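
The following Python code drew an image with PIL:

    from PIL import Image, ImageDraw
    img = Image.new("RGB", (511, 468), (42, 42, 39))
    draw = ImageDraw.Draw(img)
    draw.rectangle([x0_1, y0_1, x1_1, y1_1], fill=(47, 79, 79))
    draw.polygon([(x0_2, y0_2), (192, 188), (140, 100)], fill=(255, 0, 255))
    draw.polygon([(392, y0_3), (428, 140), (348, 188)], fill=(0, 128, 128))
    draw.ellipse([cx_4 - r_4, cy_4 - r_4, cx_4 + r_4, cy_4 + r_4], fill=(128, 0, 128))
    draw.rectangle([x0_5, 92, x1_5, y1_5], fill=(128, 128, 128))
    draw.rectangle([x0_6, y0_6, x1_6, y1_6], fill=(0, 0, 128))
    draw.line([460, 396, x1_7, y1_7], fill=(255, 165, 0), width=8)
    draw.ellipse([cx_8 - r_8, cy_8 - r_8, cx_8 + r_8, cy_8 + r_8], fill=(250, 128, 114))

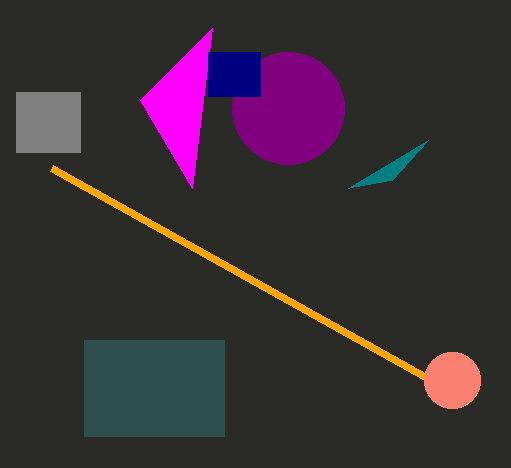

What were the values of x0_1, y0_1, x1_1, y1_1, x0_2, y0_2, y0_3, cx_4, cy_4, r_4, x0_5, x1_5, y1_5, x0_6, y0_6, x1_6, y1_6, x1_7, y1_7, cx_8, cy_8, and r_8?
x0_1 = 84, y0_1 = 340, x1_1 = 224, y1_1 = 436, x0_2 = 212, y0_2 = 28, y0_3 = 180, cx_4 = 288, cy_4 = 108, r_4 = 56, x0_5 = 16, x1_5 = 80, y1_5 = 152, x0_6 = 208, y0_6 = 52, x1_6 = 260, y1_6 = 96, x1_7 = 52, y1_7 = 168, cx_8 = 452, cy_8 = 380, r_8 = 28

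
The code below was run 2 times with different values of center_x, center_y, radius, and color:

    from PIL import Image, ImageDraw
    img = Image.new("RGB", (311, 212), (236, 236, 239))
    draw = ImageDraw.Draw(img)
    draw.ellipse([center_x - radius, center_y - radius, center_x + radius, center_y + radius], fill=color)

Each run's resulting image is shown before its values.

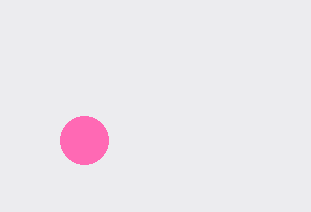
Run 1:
center_x = 84; center_y = 140; radius = 24; color = 'hotpink'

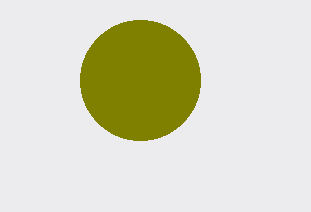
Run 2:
center_x = 140
center_y = 80
radius = 60
color = 'olive'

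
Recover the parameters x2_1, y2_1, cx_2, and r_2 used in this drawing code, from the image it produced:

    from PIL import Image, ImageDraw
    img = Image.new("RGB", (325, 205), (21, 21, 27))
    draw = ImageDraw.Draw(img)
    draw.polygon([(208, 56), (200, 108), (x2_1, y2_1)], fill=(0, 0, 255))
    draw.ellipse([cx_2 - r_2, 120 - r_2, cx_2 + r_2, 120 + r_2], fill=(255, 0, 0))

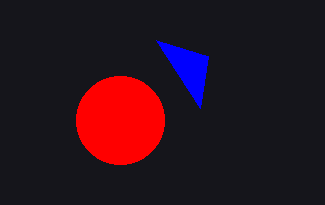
x2_1 = 156, y2_1 = 40, cx_2 = 120, r_2 = 44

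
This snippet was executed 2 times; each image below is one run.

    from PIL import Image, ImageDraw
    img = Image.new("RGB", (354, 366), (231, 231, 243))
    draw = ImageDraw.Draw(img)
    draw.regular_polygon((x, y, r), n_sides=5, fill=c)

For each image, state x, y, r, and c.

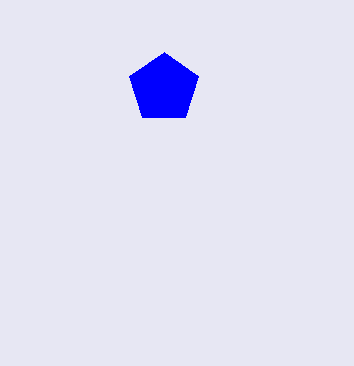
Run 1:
x = 164, y = 88, r = 36, c = 'blue'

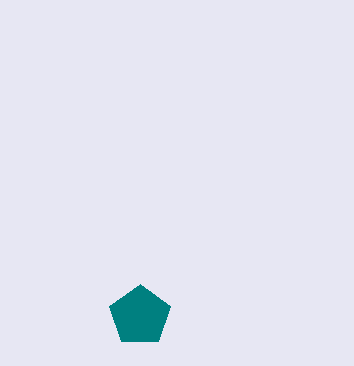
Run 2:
x = 140; y = 316; r = 32; c = 'teal'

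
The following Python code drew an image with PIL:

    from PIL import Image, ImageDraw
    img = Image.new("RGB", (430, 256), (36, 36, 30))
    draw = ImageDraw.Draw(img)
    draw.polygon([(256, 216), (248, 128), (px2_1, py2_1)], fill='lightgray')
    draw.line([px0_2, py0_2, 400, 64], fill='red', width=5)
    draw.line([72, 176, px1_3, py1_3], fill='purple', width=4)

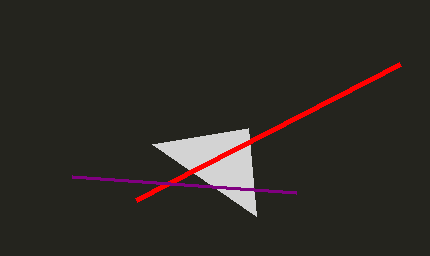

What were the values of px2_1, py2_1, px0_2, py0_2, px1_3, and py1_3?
px2_1 = 152
py2_1 = 144
px0_2 = 136
py0_2 = 200
px1_3 = 296
py1_3 = 192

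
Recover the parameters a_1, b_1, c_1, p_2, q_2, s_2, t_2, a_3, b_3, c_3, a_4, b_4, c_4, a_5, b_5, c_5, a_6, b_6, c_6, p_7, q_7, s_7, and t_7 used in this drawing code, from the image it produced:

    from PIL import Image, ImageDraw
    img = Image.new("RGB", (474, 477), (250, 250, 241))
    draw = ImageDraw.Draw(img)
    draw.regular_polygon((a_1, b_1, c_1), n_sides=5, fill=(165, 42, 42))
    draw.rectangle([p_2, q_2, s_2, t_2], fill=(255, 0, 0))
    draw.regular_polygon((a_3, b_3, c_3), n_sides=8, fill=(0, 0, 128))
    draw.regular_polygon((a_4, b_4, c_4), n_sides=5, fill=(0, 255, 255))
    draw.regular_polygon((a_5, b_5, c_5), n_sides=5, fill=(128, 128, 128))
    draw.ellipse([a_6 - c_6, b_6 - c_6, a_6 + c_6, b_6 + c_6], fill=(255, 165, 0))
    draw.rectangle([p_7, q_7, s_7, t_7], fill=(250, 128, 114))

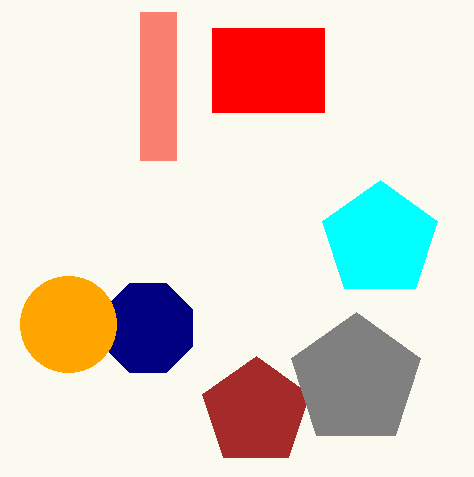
a_1 = 256; b_1 = 412; c_1 = 56; p_2 = 212; q_2 = 28; s_2 = 324; t_2 = 112; a_3 = 148; b_3 = 328; c_3 = 48; a_4 = 380; b_4 = 240; c_4 = 60; a_5 = 356; b_5 = 380; c_5 = 68; a_6 = 68; b_6 = 324; c_6 = 48; p_7 = 140; q_7 = 12; s_7 = 176; t_7 = 160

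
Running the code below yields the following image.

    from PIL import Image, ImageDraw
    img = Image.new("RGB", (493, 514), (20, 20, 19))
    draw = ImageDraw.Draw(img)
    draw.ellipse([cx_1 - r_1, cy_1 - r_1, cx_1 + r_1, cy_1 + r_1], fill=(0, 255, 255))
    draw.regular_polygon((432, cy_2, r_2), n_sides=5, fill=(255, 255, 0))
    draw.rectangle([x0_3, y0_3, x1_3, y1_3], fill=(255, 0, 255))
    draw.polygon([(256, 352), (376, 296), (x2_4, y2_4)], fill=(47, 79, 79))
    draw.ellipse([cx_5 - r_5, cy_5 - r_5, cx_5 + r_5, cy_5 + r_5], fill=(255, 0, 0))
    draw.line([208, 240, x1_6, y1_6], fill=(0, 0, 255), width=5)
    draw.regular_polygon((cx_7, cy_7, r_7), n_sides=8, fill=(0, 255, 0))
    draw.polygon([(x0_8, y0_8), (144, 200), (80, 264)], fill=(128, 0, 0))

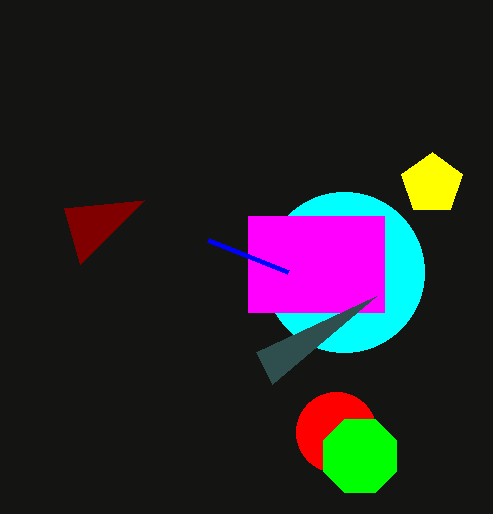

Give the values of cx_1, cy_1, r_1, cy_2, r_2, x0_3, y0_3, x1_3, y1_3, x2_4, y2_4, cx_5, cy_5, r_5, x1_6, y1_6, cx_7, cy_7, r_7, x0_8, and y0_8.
cx_1 = 344; cy_1 = 272; r_1 = 80; cy_2 = 184; r_2 = 32; x0_3 = 248; y0_3 = 216; x1_3 = 384; y1_3 = 312; x2_4 = 272; y2_4 = 384; cx_5 = 336; cy_5 = 432; r_5 = 40; x1_6 = 288; y1_6 = 272; cx_7 = 360; cy_7 = 456; r_7 = 40; x0_8 = 64; y0_8 = 208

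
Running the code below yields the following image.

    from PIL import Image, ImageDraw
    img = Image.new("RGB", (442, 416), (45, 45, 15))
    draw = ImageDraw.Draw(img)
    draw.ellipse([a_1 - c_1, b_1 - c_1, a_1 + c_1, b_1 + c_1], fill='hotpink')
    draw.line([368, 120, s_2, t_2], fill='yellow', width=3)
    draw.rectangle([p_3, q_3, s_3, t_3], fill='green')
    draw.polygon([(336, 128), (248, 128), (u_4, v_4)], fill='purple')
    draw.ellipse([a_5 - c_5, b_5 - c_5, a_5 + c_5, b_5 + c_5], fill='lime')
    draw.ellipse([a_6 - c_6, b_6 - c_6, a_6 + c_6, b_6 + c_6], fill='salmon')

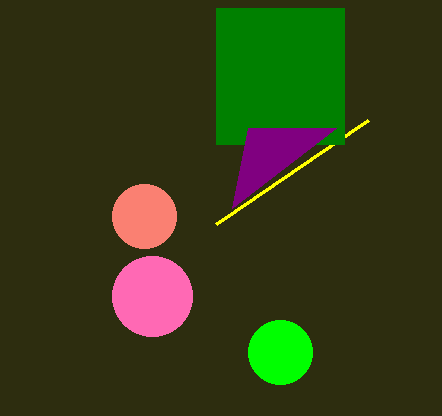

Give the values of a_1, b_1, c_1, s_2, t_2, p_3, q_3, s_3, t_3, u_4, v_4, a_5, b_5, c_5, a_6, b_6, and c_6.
a_1 = 152, b_1 = 296, c_1 = 40, s_2 = 216, t_2 = 224, p_3 = 216, q_3 = 8, s_3 = 344, t_3 = 144, u_4 = 232, v_4 = 208, a_5 = 280, b_5 = 352, c_5 = 32, a_6 = 144, b_6 = 216, c_6 = 32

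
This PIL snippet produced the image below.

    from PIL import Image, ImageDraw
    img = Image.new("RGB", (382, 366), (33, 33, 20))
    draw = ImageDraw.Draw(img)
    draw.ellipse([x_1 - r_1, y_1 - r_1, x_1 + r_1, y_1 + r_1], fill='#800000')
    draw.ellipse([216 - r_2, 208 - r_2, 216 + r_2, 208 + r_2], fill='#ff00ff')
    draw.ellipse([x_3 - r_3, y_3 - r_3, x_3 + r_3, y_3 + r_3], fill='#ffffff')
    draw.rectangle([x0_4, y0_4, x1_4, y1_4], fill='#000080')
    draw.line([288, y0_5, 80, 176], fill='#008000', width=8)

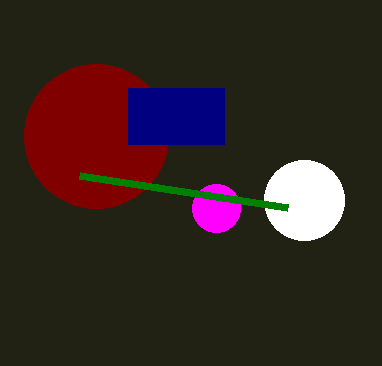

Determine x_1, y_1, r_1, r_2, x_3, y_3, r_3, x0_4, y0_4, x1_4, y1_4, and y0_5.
x_1 = 96
y_1 = 136
r_1 = 72
r_2 = 24
x_3 = 304
y_3 = 200
r_3 = 40
x0_4 = 128
y0_4 = 88
x1_4 = 224
y1_4 = 144
y0_5 = 208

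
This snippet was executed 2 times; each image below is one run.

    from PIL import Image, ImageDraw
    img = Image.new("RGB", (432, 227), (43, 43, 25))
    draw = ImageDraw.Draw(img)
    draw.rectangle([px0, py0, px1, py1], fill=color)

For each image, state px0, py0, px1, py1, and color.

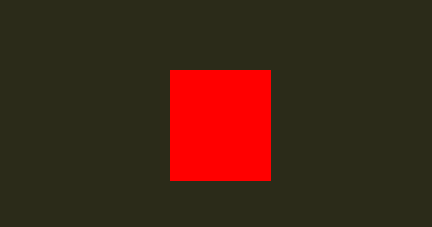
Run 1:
px0 = 170
py0 = 70
px1 = 270
py1 = 180
color = 'red'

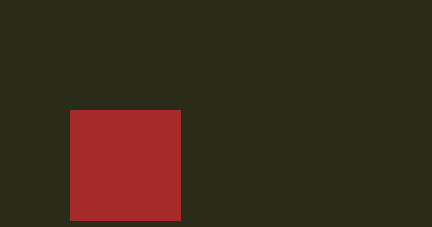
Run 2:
px0 = 70, py0 = 110, px1 = 180, py1 = 220, color = 'brown'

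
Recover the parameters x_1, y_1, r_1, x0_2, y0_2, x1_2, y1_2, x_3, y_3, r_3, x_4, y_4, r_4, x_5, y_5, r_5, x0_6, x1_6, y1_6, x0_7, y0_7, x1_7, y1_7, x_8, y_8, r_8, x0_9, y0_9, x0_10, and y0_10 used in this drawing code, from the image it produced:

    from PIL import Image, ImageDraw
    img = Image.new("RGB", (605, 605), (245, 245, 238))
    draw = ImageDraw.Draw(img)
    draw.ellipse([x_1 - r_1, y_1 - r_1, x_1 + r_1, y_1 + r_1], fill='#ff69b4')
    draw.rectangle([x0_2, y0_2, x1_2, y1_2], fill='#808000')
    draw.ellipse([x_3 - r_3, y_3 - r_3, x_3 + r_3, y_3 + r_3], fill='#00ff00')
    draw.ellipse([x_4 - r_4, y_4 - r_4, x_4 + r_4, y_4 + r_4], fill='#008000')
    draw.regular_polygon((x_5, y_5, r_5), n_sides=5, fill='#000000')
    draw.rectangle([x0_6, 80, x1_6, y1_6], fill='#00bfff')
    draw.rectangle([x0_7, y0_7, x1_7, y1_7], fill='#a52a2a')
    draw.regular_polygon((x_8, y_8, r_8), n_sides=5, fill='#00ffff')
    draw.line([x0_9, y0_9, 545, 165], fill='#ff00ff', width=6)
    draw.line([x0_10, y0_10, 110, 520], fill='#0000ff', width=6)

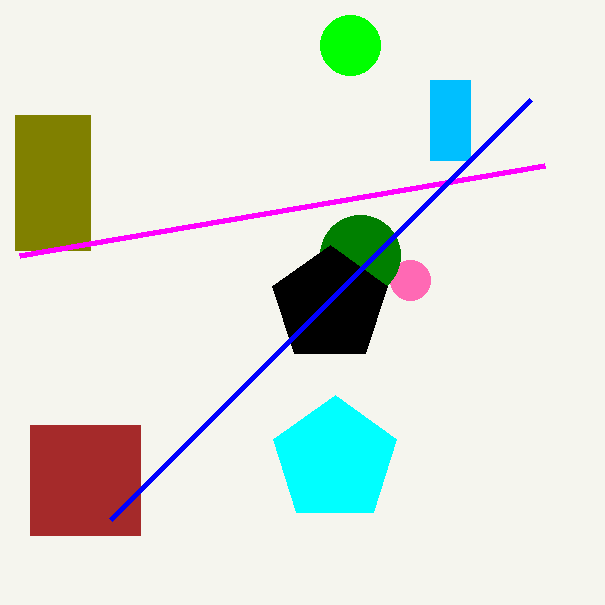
x_1 = 410; y_1 = 280; r_1 = 20; x0_2 = 15; y0_2 = 115; x1_2 = 90; y1_2 = 250; x_3 = 350; y_3 = 45; r_3 = 30; x_4 = 360; y_4 = 255; r_4 = 40; x_5 = 330; y_5 = 305; r_5 = 60; x0_6 = 430; x1_6 = 470; y1_6 = 160; x0_7 = 30; y0_7 = 425; x1_7 = 140; y1_7 = 535; x_8 = 335; y_8 = 460; r_8 = 65; x0_9 = 20; y0_9 = 255; x0_10 = 530; y0_10 = 100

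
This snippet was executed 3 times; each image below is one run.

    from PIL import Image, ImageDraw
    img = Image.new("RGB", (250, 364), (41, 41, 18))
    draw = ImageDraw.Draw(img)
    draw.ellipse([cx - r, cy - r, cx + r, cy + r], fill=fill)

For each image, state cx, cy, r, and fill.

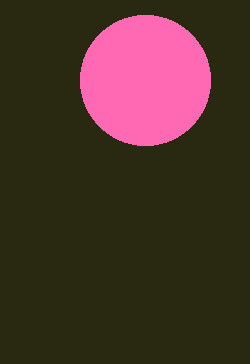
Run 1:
cx = 145
cy = 80
r = 65
fill = 'hotpink'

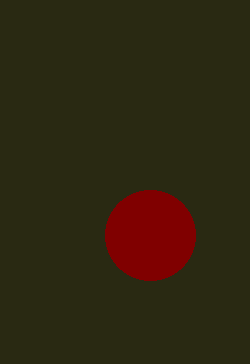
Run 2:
cx = 150, cy = 235, r = 45, fill = 'maroon'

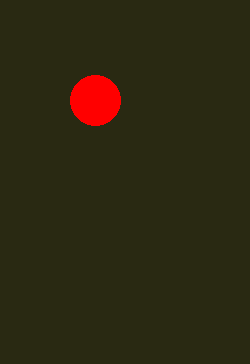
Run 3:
cx = 95
cy = 100
r = 25
fill = 'red'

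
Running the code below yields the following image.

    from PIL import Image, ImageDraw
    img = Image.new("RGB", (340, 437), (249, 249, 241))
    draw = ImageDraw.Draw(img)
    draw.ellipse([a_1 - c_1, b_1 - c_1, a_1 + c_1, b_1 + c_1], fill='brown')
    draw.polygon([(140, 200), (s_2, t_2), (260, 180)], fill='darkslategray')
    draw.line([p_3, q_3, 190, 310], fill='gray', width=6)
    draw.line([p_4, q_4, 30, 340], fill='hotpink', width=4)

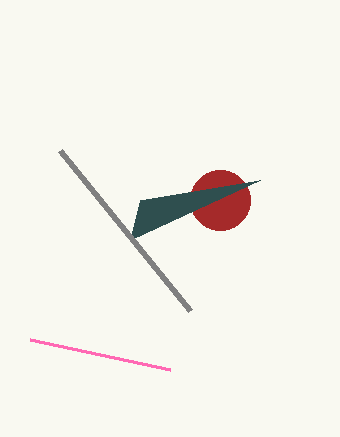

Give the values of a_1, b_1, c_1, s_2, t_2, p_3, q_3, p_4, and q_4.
a_1 = 220, b_1 = 200, c_1 = 30, s_2 = 130, t_2 = 240, p_3 = 60, q_3 = 150, p_4 = 170, q_4 = 370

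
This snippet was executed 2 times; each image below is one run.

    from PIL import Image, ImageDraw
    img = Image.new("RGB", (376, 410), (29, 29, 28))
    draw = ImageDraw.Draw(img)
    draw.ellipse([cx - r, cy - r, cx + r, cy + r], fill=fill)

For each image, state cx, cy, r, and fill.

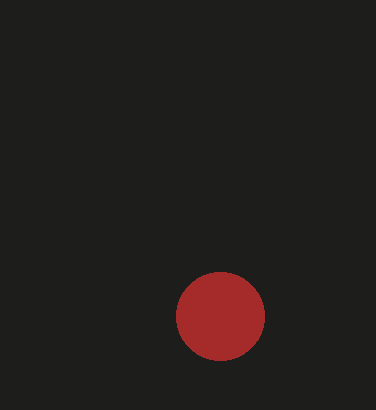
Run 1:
cx = 220, cy = 316, r = 44, fill = 'brown'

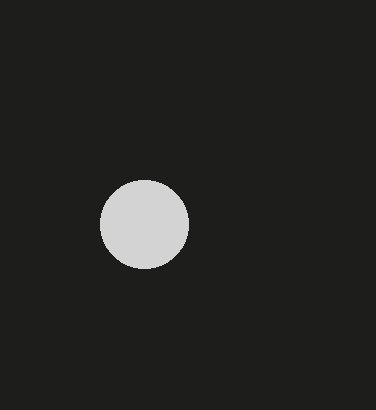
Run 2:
cx = 144; cy = 224; r = 44; fill = 'lightgray'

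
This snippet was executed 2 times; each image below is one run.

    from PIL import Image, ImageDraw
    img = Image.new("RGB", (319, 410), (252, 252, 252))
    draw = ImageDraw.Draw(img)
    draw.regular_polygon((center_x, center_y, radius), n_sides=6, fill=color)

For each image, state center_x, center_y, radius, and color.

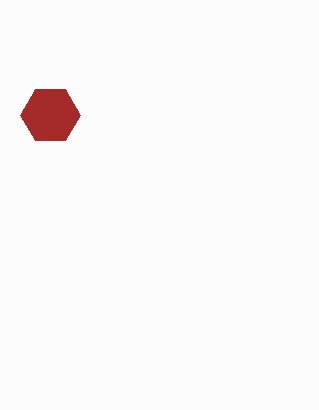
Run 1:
center_x = 50
center_y = 115
radius = 30
color = 'brown'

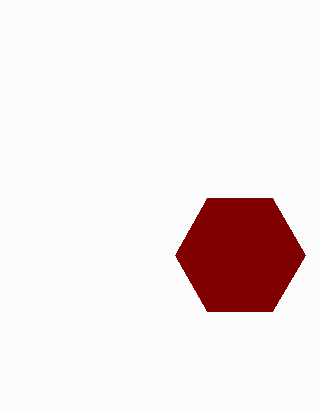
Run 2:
center_x = 240
center_y = 255
radius = 65
color = 'maroon'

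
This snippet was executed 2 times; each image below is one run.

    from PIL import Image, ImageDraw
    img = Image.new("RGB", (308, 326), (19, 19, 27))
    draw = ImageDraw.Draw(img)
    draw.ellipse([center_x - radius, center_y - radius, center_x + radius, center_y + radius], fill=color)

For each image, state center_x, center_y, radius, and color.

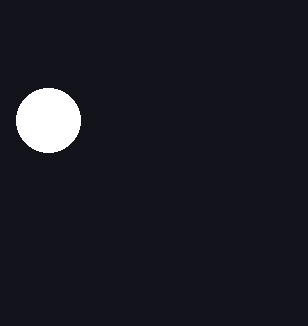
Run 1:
center_x = 48
center_y = 120
radius = 32
color = 'white'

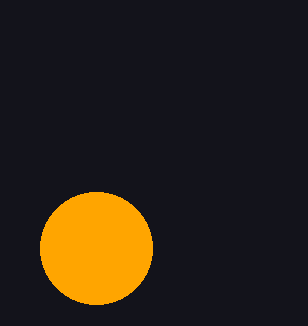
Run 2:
center_x = 96
center_y = 248
radius = 56
color = 'orange'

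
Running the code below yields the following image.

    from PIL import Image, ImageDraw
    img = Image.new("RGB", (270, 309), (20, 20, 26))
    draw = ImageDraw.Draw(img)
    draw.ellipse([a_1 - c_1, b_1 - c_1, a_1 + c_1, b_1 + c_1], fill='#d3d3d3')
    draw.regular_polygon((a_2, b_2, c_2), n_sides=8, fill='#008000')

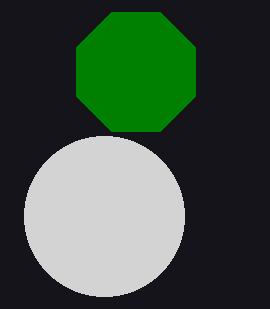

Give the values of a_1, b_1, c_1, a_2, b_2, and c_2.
a_1 = 104
b_1 = 216
c_1 = 80
a_2 = 136
b_2 = 72
c_2 = 64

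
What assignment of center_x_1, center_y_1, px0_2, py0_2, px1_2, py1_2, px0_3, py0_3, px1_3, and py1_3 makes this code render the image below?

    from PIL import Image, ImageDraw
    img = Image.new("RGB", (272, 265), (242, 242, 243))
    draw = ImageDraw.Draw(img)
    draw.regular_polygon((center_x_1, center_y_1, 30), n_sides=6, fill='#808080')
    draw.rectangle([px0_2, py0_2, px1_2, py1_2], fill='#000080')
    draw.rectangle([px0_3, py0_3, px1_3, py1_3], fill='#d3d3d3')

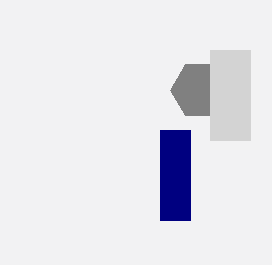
center_x_1 = 200
center_y_1 = 90
px0_2 = 160
py0_2 = 130
px1_2 = 190
py1_2 = 220
px0_3 = 210
py0_3 = 50
px1_3 = 250
py1_3 = 140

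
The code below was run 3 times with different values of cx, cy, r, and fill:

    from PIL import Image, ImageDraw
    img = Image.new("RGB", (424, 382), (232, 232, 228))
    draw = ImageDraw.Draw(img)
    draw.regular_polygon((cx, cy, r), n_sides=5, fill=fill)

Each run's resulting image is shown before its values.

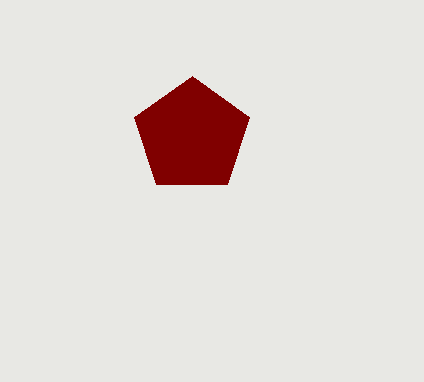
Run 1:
cx = 192
cy = 136
r = 60
fill = 'maroon'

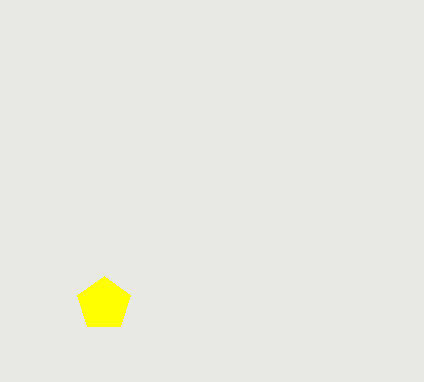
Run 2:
cx = 104; cy = 304; r = 28; fill = 'yellow'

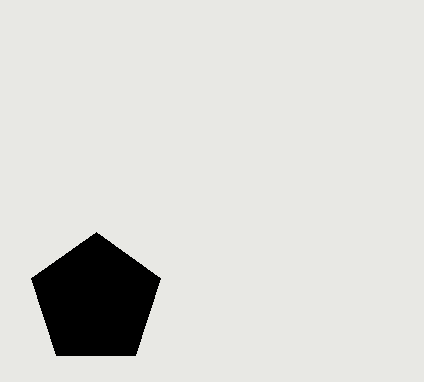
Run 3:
cx = 96, cy = 300, r = 68, fill = 'black'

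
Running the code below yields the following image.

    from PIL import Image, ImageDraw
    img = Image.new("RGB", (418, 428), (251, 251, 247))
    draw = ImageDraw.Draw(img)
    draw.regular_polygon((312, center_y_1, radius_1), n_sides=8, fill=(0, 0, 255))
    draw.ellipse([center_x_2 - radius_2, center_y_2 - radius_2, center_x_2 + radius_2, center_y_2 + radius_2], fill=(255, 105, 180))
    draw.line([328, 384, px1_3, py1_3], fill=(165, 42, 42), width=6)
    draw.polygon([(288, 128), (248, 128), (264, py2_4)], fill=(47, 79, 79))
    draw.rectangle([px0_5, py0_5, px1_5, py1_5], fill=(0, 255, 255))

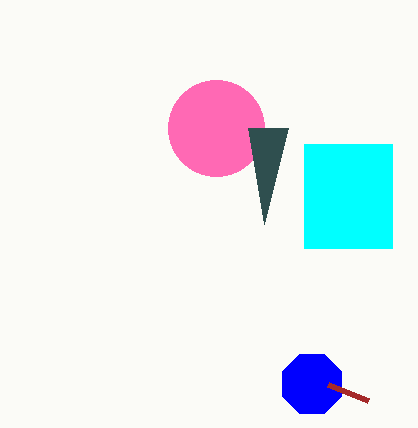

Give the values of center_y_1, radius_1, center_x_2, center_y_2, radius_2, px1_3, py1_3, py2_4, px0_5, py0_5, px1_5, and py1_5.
center_y_1 = 384; radius_1 = 32; center_x_2 = 216; center_y_2 = 128; radius_2 = 48; px1_3 = 368; py1_3 = 400; py2_4 = 224; px0_5 = 304; py0_5 = 144; px1_5 = 392; py1_5 = 248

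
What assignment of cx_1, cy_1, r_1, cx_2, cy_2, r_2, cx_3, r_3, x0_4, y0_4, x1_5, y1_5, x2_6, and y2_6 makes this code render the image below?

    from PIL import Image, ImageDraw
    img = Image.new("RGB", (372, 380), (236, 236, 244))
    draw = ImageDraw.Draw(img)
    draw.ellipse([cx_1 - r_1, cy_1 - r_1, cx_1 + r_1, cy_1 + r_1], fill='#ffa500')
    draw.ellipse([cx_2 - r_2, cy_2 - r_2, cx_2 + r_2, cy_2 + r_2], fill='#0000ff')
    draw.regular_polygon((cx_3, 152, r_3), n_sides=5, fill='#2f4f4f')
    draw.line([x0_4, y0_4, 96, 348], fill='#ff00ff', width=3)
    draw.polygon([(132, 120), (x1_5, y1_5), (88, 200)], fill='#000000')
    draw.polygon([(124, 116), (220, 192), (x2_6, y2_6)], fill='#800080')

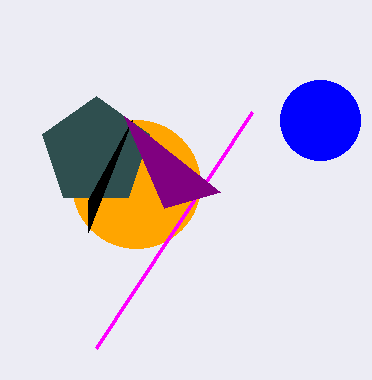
cx_1 = 136; cy_1 = 184; r_1 = 64; cx_2 = 320; cy_2 = 120; r_2 = 40; cx_3 = 96; r_3 = 56; x0_4 = 252; y0_4 = 112; x1_5 = 88; y1_5 = 232; x2_6 = 164; y2_6 = 208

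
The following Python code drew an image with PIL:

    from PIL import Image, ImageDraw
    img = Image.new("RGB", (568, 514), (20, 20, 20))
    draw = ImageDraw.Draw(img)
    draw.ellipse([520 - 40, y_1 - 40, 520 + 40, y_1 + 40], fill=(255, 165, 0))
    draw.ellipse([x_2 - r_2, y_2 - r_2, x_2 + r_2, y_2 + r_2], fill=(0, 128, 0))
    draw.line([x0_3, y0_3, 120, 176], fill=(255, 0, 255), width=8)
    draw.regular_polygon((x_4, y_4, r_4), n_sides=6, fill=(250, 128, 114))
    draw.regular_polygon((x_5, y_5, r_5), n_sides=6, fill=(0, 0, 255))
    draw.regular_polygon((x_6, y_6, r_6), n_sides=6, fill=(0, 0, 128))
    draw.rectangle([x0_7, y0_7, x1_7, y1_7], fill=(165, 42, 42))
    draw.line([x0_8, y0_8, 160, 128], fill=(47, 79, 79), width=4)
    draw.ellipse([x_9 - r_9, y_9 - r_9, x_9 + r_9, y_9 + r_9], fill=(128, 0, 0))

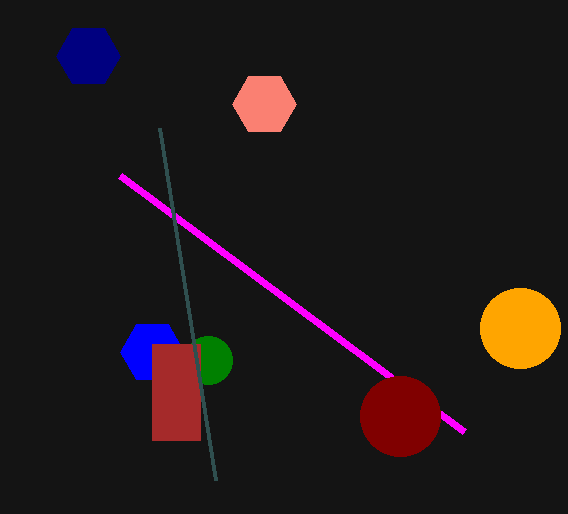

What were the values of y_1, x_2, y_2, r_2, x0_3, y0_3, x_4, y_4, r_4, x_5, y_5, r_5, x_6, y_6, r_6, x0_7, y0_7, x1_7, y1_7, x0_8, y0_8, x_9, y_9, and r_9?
y_1 = 328; x_2 = 208; y_2 = 360; r_2 = 24; x0_3 = 464; y0_3 = 432; x_4 = 264; y_4 = 104; r_4 = 32; x_5 = 152; y_5 = 352; r_5 = 32; x_6 = 88; y_6 = 56; r_6 = 32; x0_7 = 152; y0_7 = 344; x1_7 = 200; y1_7 = 440; x0_8 = 216; y0_8 = 480; x_9 = 400; y_9 = 416; r_9 = 40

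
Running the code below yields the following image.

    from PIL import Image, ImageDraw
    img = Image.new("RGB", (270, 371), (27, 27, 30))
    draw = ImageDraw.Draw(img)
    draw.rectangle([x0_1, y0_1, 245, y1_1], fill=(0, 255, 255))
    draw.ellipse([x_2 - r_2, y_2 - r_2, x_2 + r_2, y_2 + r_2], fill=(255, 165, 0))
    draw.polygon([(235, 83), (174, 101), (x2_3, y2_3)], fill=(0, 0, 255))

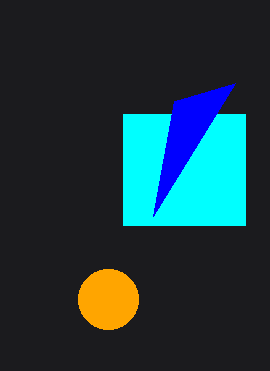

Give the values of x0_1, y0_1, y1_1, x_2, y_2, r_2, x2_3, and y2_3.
x0_1 = 123; y0_1 = 114; y1_1 = 225; x_2 = 108; y_2 = 299; r_2 = 30; x2_3 = 153; y2_3 = 216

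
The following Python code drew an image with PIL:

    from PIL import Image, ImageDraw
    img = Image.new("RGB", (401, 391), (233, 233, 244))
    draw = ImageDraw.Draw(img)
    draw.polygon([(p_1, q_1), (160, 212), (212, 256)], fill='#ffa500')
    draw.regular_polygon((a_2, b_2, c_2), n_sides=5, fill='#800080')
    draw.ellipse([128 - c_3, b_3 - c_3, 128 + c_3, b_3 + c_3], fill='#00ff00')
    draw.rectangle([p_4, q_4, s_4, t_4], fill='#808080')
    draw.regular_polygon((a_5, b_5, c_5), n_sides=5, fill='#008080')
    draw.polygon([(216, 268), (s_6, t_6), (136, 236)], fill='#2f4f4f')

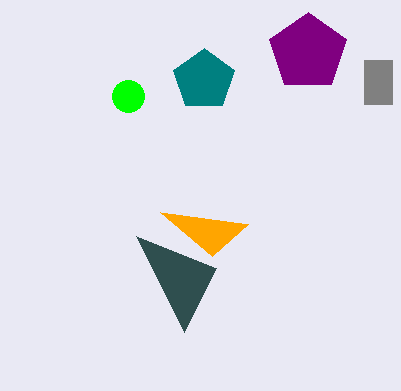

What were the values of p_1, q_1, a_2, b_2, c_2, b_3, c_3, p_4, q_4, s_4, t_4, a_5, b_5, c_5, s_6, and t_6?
p_1 = 248, q_1 = 224, a_2 = 308, b_2 = 52, c_2 = 40, b_3 = 96, c_3 = 16, p_4 = 364, q_4 = 60, s_4 = 392, t_4 = 104, a_5 = 204, b_5 = 80, c_5 = 32, s_6 = 184, t_6 = 332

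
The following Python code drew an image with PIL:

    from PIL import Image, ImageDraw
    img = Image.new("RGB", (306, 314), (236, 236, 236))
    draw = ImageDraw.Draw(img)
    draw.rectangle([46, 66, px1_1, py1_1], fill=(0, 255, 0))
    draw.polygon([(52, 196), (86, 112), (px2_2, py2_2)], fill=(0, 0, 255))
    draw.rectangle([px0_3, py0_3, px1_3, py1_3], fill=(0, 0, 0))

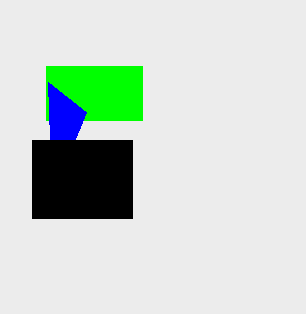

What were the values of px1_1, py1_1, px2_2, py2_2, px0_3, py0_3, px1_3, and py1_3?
px1_1 = 142; py1_1 = 120; px2_2 = 48; py2_2 = 82; px0_3 = 32; py0_3 = 140; px1_3 = 132; py1_3 = 218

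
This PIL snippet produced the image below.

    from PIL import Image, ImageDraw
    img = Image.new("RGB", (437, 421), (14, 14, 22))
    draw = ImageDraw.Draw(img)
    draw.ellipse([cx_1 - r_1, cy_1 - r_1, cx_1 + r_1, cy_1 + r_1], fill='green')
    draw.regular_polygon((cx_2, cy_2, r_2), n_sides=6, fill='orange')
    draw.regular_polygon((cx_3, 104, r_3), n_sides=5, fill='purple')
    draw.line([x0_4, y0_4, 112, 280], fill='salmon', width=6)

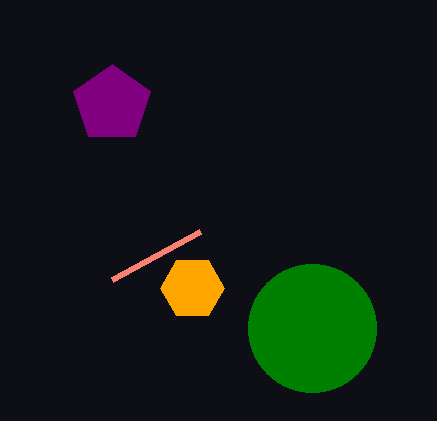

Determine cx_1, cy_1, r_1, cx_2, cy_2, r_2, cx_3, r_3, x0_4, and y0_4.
cx_1 = 312
cy_1 = 328
r_1 = 64
cx_2 = 192
cy_2 = 288
r_2 = 32
cx_3 = 112
r_3 = 40
x0_4 = 200
y0_4 = 232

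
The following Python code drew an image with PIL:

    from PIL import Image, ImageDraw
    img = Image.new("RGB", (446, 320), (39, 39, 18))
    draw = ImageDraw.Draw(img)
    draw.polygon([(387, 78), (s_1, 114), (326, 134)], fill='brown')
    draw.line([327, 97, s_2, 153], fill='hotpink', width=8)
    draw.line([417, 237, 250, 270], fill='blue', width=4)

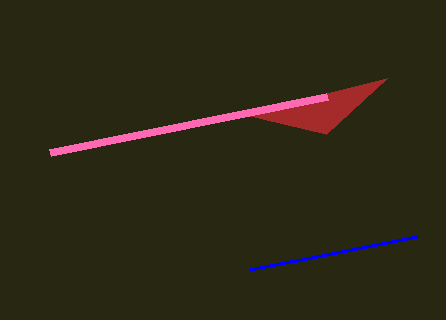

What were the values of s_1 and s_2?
s_1 = 242, s_2 = 50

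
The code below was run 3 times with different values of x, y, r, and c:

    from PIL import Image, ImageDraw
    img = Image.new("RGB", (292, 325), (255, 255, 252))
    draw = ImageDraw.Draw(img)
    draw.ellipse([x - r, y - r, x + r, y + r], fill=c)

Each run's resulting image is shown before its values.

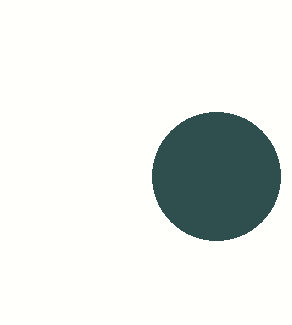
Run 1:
x = 216, y = 176, r = 64, c = 'darkslategray'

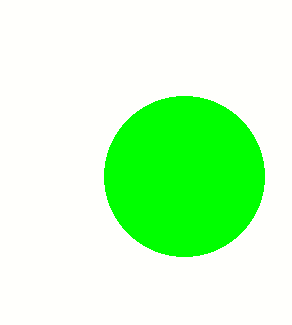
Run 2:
x = 184, y = 176, r = 80, c = 'lime'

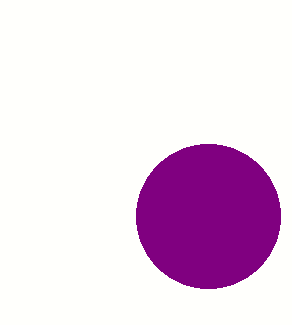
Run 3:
x = 208; y = 216; r = 72; c = 'purple'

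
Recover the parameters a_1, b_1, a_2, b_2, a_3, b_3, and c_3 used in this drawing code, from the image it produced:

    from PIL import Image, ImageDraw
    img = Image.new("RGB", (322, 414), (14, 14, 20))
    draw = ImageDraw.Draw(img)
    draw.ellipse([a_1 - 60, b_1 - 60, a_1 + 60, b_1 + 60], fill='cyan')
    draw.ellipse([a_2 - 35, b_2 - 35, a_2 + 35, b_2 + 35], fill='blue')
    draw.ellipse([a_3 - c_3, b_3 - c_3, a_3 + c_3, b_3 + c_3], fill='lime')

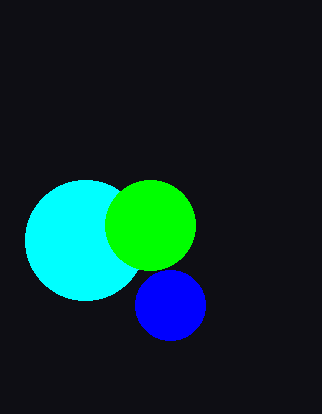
a_1 = 85; b_1 = 240; a_2 = 170; b_2 = 305; a_3 = 150; b_3 = 225; c_3 = 45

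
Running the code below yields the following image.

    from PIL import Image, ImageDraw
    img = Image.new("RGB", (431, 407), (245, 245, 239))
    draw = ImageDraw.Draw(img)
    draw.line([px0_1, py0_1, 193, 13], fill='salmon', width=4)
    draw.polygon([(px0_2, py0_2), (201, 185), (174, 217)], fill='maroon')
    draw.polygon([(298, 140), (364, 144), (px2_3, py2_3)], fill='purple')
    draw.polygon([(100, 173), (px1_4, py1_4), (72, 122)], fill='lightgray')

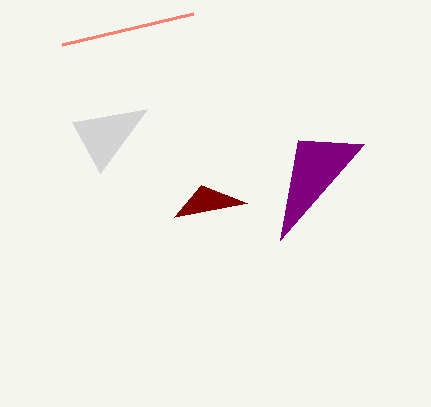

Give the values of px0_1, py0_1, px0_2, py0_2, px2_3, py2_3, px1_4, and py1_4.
px0_1 = 62
py0_1 = 44
px0_2 = 247
py0_2 = 203
px2_3 = 280
py2_3 = 240
px1_4 = 147
py1_4 = 109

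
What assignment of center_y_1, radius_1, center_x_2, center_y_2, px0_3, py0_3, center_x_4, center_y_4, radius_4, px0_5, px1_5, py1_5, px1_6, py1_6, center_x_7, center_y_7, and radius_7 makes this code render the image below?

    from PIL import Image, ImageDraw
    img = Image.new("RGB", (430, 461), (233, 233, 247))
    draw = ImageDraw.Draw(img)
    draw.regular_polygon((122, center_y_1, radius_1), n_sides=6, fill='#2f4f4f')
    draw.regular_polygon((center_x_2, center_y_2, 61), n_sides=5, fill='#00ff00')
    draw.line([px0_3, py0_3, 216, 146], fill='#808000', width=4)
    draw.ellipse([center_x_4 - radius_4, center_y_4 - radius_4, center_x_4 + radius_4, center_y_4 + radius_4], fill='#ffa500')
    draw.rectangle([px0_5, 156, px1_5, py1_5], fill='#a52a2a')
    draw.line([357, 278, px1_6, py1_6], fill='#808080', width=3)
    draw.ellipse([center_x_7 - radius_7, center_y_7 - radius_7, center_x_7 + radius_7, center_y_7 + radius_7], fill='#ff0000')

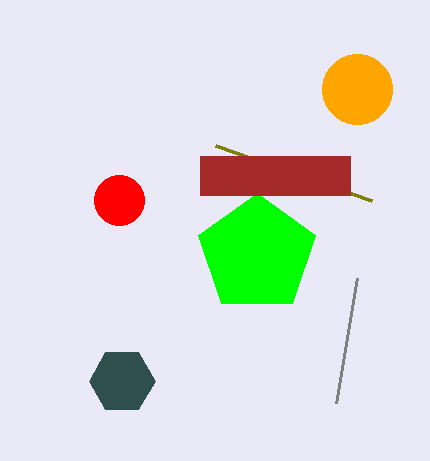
center_y_1 = 381, radius_1 = 33, center_x_2 = 257, center_y_2 = 254, px0_3 = 372, py0_3 = 201, center_x_4 = 357, center_y_4 = 89, radius_4 = 35, px0_5 = 200, px1_5 = 350, py1_5 = 195, px1_6 = 336, py1_6 = 403, center_x_7 = 119, center_y_7 = 200, radius_7 = 25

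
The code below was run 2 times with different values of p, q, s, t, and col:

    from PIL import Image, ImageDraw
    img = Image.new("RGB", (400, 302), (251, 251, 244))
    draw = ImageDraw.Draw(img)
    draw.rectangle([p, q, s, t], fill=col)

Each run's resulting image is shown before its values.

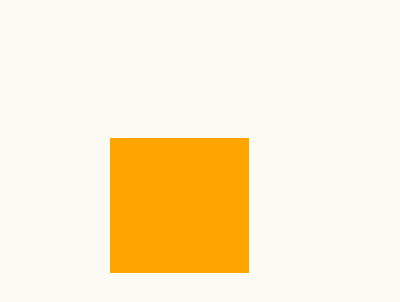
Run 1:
p = 110; q = 138; s = 248; t = 272; col = 'orange'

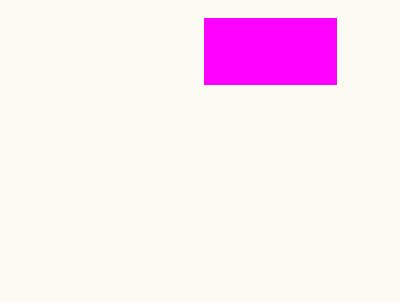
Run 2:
p = 204
q = 18
s = 336
t = 84
col = 'magenta'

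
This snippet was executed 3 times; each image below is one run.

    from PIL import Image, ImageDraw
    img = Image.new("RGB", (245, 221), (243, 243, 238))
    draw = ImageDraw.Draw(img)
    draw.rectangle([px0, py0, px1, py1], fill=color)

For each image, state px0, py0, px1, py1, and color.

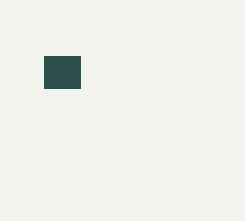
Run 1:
px0 = 44, py0 = 56, px1 = 80, py1 = 88, color = 'darkslategray'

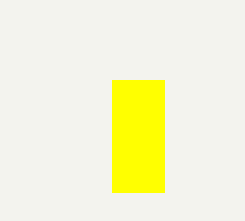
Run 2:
px0 = 112, py0 = 80, px1 = 164, py1 = 192, color = 'yellow'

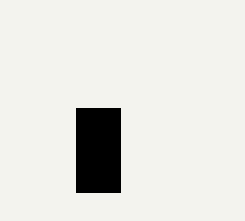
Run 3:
px0 = 76; py0 = 108; px1 = 120; py1 = 192; color = 'black'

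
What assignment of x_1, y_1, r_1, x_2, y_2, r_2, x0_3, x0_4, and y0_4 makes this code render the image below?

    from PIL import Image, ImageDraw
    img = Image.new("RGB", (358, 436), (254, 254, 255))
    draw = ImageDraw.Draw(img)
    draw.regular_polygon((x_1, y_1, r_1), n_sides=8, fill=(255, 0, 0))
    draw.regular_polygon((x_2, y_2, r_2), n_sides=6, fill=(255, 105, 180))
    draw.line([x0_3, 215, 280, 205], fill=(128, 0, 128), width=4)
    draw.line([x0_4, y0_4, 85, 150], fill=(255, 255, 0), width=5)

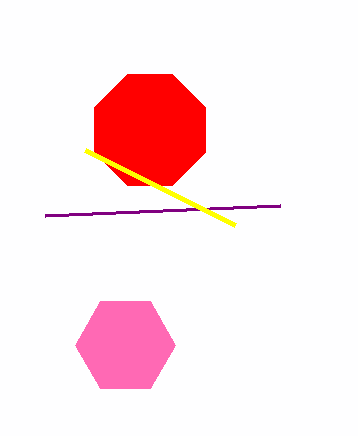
x_1 = 150
y_1 = 130
r_1 = 60
x_2 = 125
y_2 = 345
r_2 = 50
x0_3 = 45
x0_4 = 235
y0_4 = 225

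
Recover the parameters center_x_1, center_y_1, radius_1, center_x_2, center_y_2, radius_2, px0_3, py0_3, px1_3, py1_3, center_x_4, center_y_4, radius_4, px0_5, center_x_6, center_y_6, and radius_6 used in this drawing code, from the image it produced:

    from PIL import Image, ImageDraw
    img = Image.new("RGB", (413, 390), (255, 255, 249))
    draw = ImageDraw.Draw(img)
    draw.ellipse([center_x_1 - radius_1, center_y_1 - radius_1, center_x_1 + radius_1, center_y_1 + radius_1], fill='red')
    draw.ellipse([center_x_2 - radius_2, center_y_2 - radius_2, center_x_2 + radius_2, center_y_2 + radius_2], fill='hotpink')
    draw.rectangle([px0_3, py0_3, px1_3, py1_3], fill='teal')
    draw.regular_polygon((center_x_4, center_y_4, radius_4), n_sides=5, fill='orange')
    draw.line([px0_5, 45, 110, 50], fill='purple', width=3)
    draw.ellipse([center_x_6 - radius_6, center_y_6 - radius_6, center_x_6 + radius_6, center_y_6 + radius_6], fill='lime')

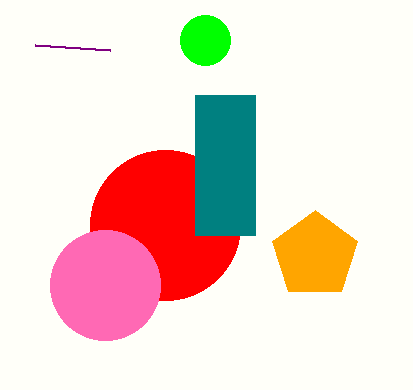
center_x_1 = 165, center_y_1 = 225, radius_1 = 75, center_x_2 = 105, center_y_2 = 285, radius_2 = 55, px0_3 = 195, py0_3 = 95, px1_3 = 255, py1_3 = 235, center_x_4 = 315, center_y_4 = 255, radius_4 = 45, px0_5 = 35, center_x_6 = 205, center_y_6 = 40, radius_6 = 25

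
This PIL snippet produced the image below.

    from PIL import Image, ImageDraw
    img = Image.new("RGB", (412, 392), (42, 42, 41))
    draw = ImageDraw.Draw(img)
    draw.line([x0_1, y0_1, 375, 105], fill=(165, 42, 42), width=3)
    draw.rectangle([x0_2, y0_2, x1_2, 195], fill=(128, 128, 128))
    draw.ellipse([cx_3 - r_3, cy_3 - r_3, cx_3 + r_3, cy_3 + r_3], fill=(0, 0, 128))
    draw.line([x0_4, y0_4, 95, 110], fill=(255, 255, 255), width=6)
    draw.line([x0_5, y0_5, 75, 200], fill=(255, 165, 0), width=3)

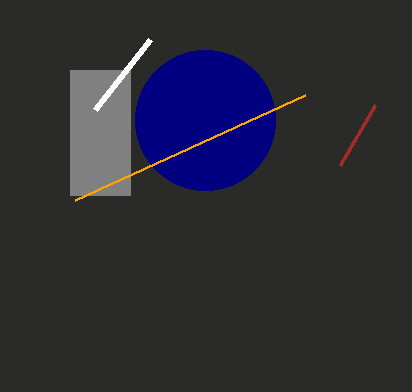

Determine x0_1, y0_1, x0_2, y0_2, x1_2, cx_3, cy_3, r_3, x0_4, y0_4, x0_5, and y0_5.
x0_1 = 340, y0_1 = 165, x0_2 = 70, y0_2 = 70, x1_2 = 130, cx_3 = 205, cy_3 = 120, r_3 = 70, x0_4 = 150, y0_4 = 40, x0_5 = 305, y0_5 = 95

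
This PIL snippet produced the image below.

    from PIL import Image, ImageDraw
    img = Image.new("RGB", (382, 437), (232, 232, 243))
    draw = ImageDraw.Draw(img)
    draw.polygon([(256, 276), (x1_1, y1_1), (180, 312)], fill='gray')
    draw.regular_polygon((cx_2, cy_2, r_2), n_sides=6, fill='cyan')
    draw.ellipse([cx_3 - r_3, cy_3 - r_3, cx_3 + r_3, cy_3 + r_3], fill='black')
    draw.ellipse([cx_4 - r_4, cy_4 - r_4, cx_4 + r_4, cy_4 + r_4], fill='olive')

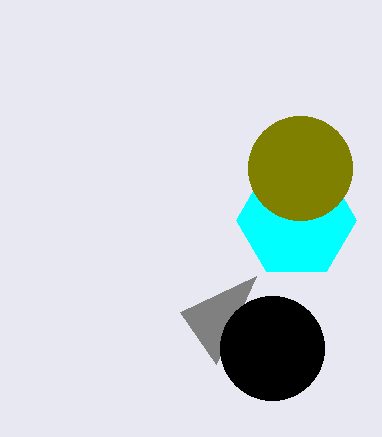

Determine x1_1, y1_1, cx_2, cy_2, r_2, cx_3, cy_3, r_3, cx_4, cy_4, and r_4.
x1_1 = 216
y1_1 = 364
cx_2 = 296
cy_2 = 220
r_2 = 60
cx_3 = 272
cy_3 = 348
r_3 = 52
cx_4 = 300
cy_4 = 168
r_4 = 52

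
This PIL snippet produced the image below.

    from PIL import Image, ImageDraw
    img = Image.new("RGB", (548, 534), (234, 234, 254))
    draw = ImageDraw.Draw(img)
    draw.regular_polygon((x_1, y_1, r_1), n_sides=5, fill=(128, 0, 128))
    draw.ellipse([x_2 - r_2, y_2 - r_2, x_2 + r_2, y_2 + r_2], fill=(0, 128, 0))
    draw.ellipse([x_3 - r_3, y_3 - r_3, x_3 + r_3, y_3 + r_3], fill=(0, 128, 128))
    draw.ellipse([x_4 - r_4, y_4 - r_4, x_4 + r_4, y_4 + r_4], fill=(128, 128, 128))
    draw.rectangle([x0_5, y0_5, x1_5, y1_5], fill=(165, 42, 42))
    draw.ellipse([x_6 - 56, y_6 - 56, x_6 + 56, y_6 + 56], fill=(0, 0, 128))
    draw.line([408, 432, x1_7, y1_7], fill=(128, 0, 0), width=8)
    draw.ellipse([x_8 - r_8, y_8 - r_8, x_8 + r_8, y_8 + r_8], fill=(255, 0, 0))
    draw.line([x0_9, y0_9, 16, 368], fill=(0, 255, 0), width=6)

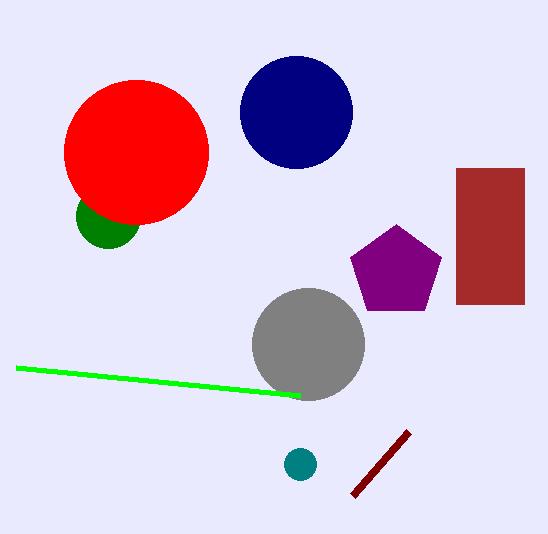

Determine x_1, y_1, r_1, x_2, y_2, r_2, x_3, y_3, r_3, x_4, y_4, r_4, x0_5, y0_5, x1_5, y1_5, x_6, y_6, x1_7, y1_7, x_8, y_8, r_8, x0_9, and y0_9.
x_1 = 396, y_1 = 272, r_1 = 48, x_2 = 108, y_2 = 216, r_2 = 32, x_3 = 300, y_3 = 464, r_3 = 16, x_4 = 308, y_4 = 344, r_4 = 56, x0_5 = 456, y0_5 = 168, x1_5 = 524, y1_5 = 304, x_6 = 296, y_6 = 112, x1_7 = 352, y1_7 = 496, x_8 = 136, y_8 = 152, r_8 = 72, x0_9 = 300, y0_9 = 396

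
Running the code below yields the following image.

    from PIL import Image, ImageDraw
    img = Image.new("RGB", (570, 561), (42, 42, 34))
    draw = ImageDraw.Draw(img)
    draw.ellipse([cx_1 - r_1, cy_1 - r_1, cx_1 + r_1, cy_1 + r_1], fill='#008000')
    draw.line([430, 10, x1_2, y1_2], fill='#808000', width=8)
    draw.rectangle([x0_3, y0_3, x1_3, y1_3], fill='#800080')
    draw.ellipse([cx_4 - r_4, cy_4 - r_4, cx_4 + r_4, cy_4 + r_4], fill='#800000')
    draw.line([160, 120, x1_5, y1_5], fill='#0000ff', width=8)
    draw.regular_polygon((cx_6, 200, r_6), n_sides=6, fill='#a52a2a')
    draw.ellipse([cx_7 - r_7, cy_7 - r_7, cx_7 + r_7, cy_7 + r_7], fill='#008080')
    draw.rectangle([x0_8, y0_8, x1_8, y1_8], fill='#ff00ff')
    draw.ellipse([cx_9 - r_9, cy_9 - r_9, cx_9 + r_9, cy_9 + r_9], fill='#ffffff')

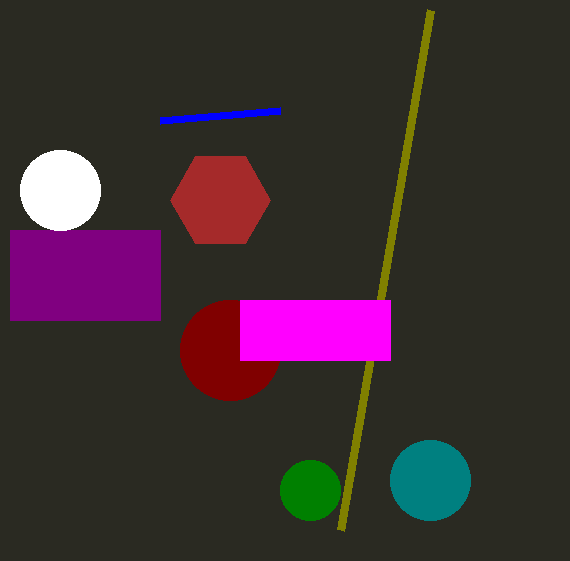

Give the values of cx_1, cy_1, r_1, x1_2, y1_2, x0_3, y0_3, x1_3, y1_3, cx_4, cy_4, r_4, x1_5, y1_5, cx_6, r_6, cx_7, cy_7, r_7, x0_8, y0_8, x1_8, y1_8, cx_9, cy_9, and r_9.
cx_1 = 310, cy_1 = 490, r_1 = 30, x1_2 = 340, y1_2 = 530, x0_3 = 10, y0_3 = 230, x1_3 = 160, y1_3 = 320, cx_4 = 230, cy_4 = 350, r_4 = 50, x1_5 = 280, y1_5 = 110, cx_6 = 220, r_6 = 50, cx_7 = 430, cy_7 = 480, r_7 = 40, x0_8 = 240, y0_8 = 300, x1_8 = 390, y1_8 = 360, cx_9 = 60, cy_9 = 190, r_9 = 40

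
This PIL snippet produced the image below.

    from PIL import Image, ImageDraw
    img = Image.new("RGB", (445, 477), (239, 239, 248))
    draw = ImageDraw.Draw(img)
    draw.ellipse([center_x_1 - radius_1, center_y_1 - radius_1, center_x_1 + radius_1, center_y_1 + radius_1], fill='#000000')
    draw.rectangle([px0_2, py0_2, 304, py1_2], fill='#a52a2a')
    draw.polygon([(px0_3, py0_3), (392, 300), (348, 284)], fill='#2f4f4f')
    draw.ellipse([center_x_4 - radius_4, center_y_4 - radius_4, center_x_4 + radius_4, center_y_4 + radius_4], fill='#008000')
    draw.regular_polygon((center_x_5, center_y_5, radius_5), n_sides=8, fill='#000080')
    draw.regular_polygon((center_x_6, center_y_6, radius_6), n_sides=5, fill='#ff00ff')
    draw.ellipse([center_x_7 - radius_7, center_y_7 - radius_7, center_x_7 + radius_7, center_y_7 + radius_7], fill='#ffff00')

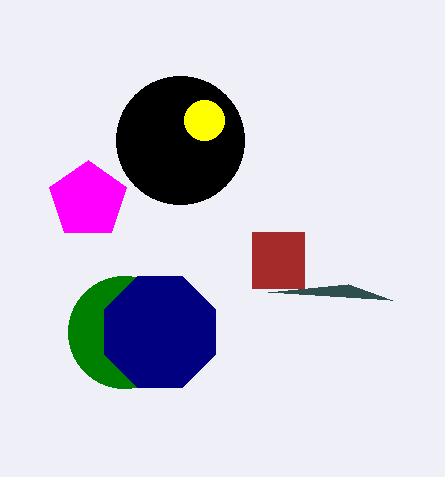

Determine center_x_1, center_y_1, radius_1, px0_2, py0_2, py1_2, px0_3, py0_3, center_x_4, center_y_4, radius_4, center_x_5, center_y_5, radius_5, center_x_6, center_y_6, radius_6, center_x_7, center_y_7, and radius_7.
center_x_1 = 180
center_y_1 = 140
radius_1 = 64
px0_2 = 252
py0_2 = 232
py1_2 = 288
px0_3 = 268
py0_3 = 292
center_x_4 = 124
center_y_4 = 332
radius_4 = 56
center_x_5 = 160
center_y_5 = 332
radius_5 = 60
center_x_6 = 88
center_y_6 = 200
radius_6 = 40
center_x_7 = 204
center_y_7 = 120
radius_7 = 20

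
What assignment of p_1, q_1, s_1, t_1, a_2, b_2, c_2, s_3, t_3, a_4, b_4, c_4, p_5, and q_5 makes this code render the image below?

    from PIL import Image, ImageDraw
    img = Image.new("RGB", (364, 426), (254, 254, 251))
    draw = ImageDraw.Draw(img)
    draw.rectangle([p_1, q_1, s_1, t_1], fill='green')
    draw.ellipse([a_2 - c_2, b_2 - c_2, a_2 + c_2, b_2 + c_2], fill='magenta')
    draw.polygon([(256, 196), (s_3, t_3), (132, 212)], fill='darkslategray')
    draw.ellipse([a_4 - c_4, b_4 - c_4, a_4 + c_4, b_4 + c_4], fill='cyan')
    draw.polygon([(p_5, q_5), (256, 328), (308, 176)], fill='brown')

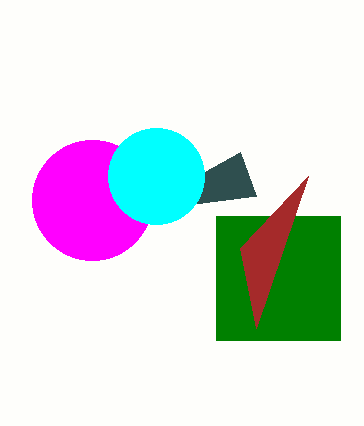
p_1 = 216
q_1 = 216
s_1 = 340
t_1 = 340
a_2 = 92
b_2 = 200
c_2 = 60
s_3 = 240
t_3 = 152
a_4 = 156
b_4 = 176
c_4 = 48
p_5 = 240
q_5 = 248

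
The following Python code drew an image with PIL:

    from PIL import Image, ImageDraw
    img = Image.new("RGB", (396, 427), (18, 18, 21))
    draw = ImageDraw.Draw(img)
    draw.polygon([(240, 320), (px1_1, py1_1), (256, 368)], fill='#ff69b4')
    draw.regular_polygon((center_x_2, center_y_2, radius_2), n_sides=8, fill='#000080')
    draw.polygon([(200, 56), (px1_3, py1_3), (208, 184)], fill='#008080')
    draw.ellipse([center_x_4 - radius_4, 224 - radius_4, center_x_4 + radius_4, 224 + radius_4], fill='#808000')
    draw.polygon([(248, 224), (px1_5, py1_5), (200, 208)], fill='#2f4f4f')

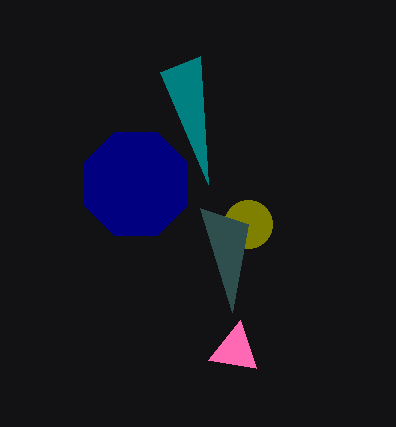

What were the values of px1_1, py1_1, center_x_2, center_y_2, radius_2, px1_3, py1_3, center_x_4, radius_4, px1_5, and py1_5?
px1_1 = 208, py1_1 = 360, center_x_2 = 136, center_y_2 = 184, radius_2 = 56, px1_3 = 160, py1_3 = 72, center_x_4 = 248, radius_4 = 24, px1_5 = 232, py1_5 = 312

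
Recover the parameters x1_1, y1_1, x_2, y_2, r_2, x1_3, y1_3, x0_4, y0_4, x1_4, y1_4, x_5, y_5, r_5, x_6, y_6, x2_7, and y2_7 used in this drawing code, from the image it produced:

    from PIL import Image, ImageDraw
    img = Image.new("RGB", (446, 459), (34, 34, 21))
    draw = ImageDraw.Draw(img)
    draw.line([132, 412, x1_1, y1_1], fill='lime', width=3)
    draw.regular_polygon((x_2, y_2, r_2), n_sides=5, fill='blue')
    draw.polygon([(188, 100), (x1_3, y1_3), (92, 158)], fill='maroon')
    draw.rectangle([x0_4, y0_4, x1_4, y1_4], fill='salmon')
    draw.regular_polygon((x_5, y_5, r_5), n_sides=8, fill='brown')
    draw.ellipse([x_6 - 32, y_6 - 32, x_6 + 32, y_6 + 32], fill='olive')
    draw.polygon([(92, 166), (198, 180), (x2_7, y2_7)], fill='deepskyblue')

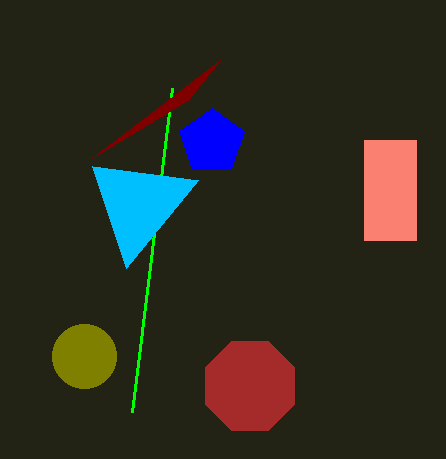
x1_1 = 172
y1_1 = 88
x_2 = 212
y_2 = 142
r_2 = 34
x1_3 = 220
y1_3 = 60
x0_4 = 364
y0_4 = 140
x1_4 = 416
y1_4 = 240
x_5 = 250
y_5 = 386
r_5 = 48
x_6 = 84
y_6 = 356
x2_7 = 126
y2_7 = 268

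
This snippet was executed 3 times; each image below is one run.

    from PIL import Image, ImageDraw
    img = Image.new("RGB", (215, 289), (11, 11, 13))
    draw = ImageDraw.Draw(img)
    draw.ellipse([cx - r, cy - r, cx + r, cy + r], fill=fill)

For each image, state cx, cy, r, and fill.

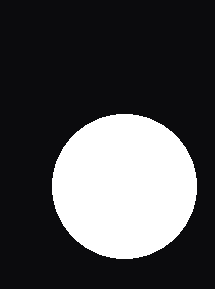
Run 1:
cx = 124, cy = 186, r = 72, fill = 'white'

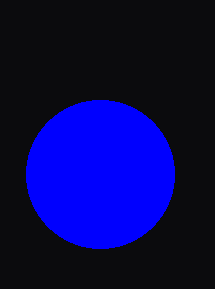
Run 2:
cx = 100
cy = 174
r = 74
fill = 'blue'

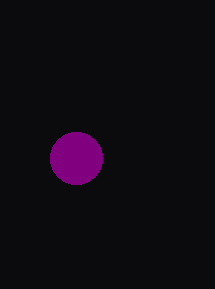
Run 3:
cx = 76
cy = 158
r = 26
fill = 'purple'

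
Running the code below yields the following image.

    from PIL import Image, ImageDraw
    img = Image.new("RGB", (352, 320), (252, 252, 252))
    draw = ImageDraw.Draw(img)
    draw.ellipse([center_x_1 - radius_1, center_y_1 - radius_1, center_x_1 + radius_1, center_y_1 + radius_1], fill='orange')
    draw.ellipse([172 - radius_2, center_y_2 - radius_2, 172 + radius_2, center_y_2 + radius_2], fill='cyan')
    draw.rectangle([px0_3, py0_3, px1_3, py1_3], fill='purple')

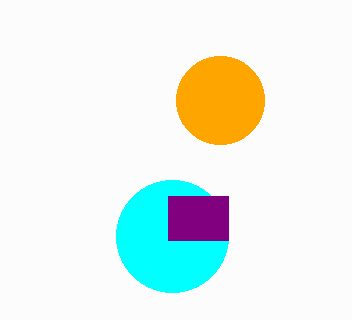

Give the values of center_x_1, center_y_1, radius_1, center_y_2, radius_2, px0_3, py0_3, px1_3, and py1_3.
center_x_1 = 220
center_y_1 = 100
radius_1 = 44
center_y_2 = 236
radius_2 = 56
px0_3 = 168
py0_3 = 196
px1_3 = 228
py1_3 = 240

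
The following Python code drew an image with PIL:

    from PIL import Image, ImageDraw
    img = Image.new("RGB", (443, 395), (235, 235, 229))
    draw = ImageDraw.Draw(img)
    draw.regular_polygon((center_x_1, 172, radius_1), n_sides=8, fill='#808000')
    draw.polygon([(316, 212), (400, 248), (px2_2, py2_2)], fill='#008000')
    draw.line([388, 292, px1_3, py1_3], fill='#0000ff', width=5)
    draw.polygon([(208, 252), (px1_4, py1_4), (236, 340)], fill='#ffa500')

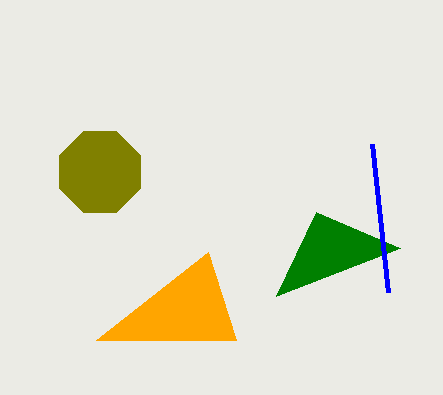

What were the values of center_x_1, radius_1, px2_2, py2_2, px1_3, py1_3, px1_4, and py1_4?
center_x_1 = 100; radius_1 = 44; px2_2 = 276; py2_2 = 296; px1_3 = 372; py1_3 = 144; px1_4 = 96; py1_4 = 340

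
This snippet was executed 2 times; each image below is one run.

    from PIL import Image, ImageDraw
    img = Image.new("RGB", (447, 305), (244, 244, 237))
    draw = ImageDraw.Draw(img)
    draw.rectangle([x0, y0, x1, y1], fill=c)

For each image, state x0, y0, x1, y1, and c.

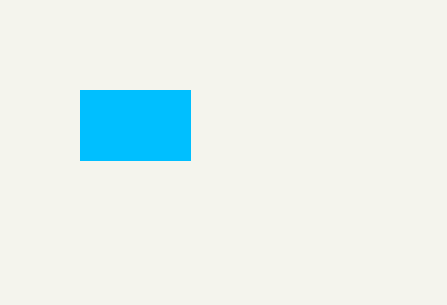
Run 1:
x0 = 80, y0 = 90, x1 = 190, y1 = 160, c = 'deepskyblue'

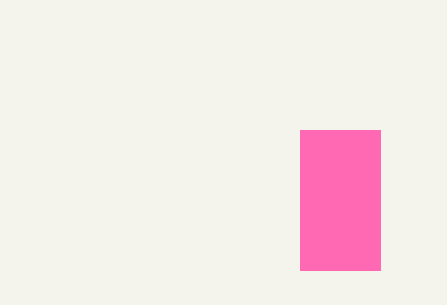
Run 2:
x0 = 300
y0 = 130
x1 = 380
y1 = 270
c = 'hotpink'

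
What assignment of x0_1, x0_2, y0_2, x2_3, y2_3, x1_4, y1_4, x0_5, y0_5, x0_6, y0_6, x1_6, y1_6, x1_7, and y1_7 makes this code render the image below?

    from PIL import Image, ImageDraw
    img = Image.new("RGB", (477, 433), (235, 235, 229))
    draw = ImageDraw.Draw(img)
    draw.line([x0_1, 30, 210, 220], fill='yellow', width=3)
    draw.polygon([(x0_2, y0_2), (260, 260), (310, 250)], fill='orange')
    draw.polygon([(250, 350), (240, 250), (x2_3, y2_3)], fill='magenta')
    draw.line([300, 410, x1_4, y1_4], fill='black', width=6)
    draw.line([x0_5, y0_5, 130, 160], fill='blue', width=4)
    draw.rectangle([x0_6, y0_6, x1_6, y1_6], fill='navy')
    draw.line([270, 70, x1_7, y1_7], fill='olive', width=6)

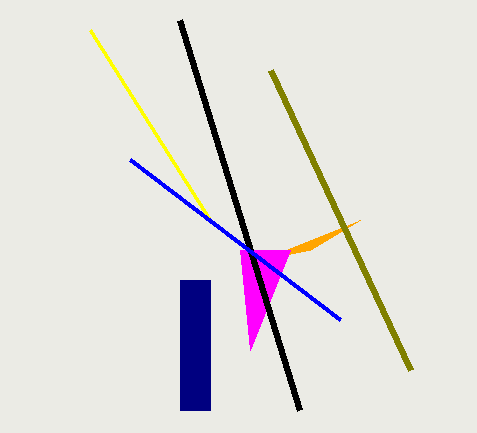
x0_1 = 90, x0_2 = 360, y0_2 = 220, x2_3 = 290, y2_3 = 250, x1_4 = 180, y1_4 = 20, x0_5 = 340, y0_5 = 320, x0_6 = 180, y0_6 = 280, x1_6 = 210, y1_6 = 410, x1_7 = 410, y1_7 = 370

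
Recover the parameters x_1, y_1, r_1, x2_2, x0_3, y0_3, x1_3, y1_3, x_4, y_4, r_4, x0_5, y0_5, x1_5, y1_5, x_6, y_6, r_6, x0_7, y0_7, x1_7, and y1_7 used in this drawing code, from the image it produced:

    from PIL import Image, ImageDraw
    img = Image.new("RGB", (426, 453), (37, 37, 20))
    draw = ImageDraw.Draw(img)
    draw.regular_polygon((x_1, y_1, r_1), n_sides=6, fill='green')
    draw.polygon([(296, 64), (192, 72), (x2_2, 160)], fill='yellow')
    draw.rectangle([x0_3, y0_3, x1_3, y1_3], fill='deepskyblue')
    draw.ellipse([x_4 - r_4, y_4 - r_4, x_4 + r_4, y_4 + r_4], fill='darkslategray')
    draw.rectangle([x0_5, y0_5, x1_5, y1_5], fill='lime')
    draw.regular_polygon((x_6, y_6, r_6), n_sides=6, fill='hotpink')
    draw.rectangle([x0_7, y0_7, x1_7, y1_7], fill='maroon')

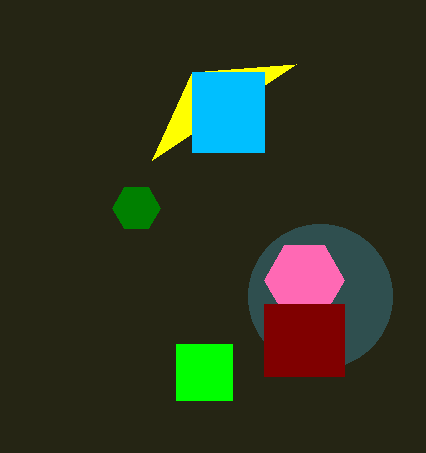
x_1 = 136; y_1 = 208; r_1 = 24; x2_2 = 152; x0_3 = 192; y0_3 = 72; x1_3 = 264; y1_3 = 152; x_4 = 320; y_4 = 296; r_4 = 72; x0_5 = 176; y0_5 = 344; x1_5 = 232; y1_5 = 400; x_6 = 304; y_6 = 280; r_6 = 40; x0_7 = 264; y0_7 = 304; x1_7 = 344; y1_7 = 376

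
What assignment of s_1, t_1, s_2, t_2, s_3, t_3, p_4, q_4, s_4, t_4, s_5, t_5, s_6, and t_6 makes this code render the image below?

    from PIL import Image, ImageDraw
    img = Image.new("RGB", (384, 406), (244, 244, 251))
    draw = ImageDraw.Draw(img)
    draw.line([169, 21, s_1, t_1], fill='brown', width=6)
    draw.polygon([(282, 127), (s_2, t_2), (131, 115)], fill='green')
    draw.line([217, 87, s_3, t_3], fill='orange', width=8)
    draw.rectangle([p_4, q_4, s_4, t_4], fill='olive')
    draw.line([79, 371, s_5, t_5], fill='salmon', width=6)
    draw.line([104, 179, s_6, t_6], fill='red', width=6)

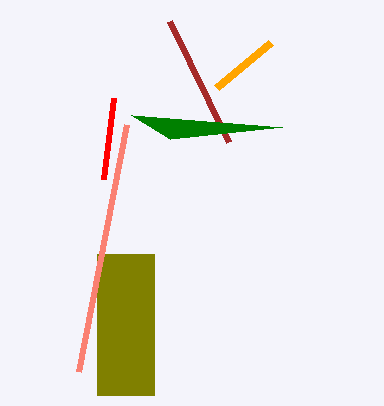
s_1 = 228; t_1 = 142; s_2 = 170; t_2 = 139; s_3 = 271; t_3 = 42; p_4 = 97; q_4 = 254; s_4 = 154; t_4 = 395; s_5 = 127; t_5 = 124; s_6 = 114; t_6 = 98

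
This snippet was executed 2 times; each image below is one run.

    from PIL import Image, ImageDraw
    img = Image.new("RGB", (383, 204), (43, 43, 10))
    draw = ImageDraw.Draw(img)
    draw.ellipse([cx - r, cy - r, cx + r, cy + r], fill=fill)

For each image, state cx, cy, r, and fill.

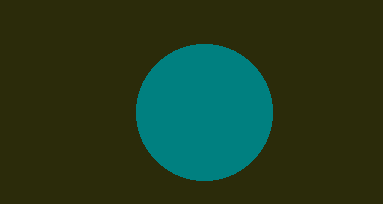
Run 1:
cx = 204; cy = 112; r = 68; fill = 'teal'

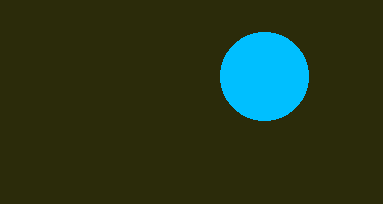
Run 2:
cx = 264
cy = 76
r = 44
fill = 'deepskyblue'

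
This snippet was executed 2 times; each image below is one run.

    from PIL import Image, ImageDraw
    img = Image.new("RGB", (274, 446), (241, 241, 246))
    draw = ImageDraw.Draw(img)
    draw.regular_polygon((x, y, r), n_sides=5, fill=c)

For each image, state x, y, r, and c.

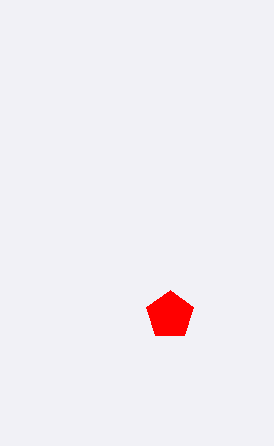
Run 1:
x = 170; y = 315; r = 25; c = 'red'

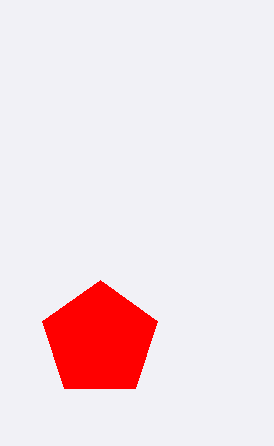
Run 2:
x = 100, y = 340, r = 60, c = 'red'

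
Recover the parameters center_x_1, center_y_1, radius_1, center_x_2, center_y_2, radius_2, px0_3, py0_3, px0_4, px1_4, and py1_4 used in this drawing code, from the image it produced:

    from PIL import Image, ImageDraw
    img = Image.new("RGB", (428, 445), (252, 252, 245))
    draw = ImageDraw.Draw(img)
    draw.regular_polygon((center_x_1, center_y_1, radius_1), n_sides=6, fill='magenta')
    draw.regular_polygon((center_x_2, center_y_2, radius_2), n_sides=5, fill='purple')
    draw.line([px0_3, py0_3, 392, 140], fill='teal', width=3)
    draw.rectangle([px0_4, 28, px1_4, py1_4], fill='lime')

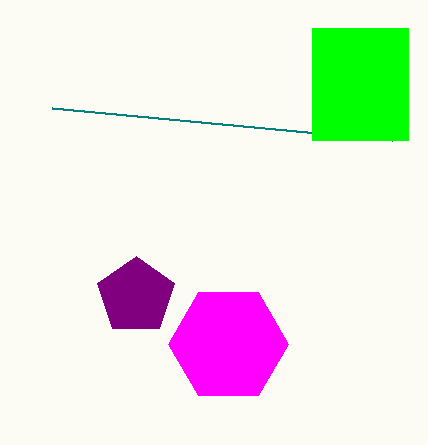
center_x_1 = 228, center_y_1 = 344, radius_1 = 60, center_x_2 = 136, center_y_2 = 296, radius_2 = 40, px0_3 = 52, py0_3 = 108, px0_4 = 312, px1_4 = 408, py1_4 = 140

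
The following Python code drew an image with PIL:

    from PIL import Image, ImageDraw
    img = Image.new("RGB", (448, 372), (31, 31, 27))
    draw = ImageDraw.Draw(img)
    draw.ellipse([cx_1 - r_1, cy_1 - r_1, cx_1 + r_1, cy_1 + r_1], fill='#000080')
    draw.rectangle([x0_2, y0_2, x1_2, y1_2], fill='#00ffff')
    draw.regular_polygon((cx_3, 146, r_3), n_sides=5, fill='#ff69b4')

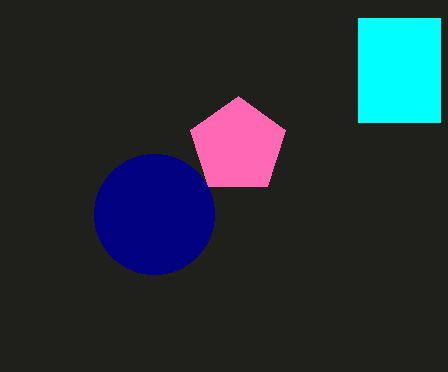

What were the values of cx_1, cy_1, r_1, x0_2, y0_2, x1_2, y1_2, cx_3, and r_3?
cx_1 = 154
cy_1 = 214
r_1 = 60
x0_2 = 358
y0_2 = 18
x1_2 = 440
y1_2 = 122
cx_3 = 238
r_3 = 50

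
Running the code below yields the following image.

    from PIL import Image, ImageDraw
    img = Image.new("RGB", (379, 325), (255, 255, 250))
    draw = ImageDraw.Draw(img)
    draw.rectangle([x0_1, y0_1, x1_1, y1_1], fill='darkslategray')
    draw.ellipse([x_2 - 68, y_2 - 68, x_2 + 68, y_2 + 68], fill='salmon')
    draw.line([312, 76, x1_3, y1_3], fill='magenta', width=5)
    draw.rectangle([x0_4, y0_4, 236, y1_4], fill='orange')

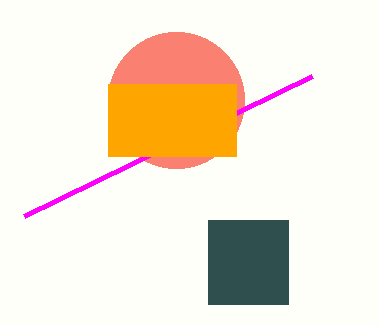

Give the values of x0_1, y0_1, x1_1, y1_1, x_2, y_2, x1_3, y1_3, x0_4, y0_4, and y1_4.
x0_1 = 208, y0_1 = 220, x1_1 = 288, y1_1 = 304, x_2 = 176, y_2 = 100, x1_3 = 24, y1_3 = 216, x0_4 = 108, y0_4 = 84, y1_4 = 156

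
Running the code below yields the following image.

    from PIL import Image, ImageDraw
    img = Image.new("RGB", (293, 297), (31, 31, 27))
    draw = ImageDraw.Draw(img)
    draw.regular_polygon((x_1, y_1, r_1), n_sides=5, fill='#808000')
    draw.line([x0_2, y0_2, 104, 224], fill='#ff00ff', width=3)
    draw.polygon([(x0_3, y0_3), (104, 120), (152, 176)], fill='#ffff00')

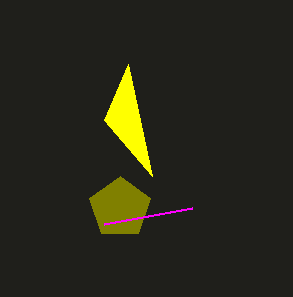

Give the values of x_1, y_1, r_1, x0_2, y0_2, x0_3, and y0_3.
x_1 = 120, y_1 = 208, r_1 = 32, x0_2 = 192, y0_2 = 208, x0_3 = 128, y0_3 = 64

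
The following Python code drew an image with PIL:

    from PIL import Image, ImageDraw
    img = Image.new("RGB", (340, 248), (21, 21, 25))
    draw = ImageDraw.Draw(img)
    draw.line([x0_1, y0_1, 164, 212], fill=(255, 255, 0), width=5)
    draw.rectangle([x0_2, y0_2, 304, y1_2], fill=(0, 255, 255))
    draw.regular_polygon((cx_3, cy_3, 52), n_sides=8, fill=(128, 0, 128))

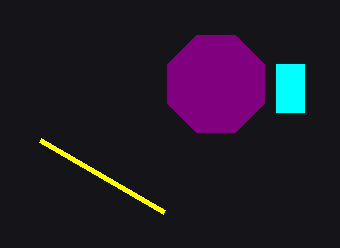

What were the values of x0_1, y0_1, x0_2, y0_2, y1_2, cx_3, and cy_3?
x0_1 = 40
y0_1 = 140
x0_2 = 276
y0_2 = 64
y1_2 = 112
cx_3 = 216
cy_3 = 84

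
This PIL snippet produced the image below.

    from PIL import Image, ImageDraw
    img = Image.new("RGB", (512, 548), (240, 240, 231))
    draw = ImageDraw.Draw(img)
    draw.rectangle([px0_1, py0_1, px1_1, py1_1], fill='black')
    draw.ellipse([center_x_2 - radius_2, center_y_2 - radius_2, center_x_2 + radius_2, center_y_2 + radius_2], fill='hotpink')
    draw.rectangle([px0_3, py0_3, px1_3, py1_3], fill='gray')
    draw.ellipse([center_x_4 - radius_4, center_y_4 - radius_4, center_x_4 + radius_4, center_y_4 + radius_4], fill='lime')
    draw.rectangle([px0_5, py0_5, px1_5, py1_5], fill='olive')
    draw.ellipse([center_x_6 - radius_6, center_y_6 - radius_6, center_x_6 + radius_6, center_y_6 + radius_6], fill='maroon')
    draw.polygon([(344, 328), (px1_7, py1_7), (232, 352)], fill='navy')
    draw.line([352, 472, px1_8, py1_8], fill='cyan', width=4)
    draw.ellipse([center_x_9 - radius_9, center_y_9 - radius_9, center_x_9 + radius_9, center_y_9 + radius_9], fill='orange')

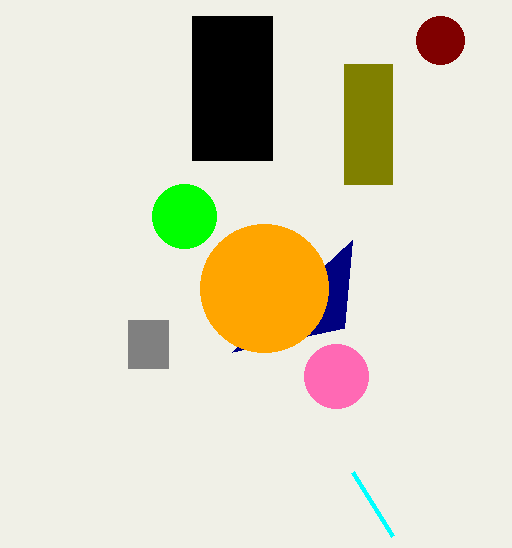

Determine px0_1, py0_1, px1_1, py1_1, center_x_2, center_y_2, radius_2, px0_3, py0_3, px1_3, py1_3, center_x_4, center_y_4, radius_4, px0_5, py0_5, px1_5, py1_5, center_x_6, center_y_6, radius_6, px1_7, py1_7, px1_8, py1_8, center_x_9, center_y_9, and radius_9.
px0_1 = 192, py0_1 = 16, px1_1 = 272, py1_1 = 160, center_x_2 = 336, center_y_2 = 376, radius_2 = 32, px0_3 = 128, py0_3 = 320, px1_3 = 168, py1_3 = 368, center_x_4 = 184, center_y_4 = 216, radius_4 = 32, px0_5 = 344, py0_5 = 64, px1_5 = 392, py1_5 = 184, center_x_6 = 440, center_y_6 = 40, radius_6 = 24, px1_7 = 352, py1_7 = 240, px1_8 = 392, py1_8 = 536, center_x_9 = 264, center_y_9 = 288, radius_9 = 64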